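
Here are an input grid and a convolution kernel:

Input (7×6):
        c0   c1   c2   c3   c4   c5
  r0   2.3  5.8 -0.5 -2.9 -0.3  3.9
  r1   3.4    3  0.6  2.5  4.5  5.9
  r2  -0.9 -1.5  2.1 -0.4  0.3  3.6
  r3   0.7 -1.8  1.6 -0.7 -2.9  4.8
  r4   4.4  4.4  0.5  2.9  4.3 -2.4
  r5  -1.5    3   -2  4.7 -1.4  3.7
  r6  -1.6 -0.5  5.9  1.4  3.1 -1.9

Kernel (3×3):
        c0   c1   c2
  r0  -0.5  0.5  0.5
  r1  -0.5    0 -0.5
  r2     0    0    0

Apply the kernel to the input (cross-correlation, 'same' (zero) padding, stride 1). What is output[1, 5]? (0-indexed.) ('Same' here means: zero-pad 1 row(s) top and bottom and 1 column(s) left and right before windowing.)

The receptive field on the zero-padded input at this output position is [-0.3 3.9 0 / 4.5 5.9 0 / 0.3 3.6 0]. Elementwise product with the kernel and sum: -0.3·-0.5 + 3.9·0.5 + 0·0.5 + 4.5·-0.5 + 0·-0.5.

-0.15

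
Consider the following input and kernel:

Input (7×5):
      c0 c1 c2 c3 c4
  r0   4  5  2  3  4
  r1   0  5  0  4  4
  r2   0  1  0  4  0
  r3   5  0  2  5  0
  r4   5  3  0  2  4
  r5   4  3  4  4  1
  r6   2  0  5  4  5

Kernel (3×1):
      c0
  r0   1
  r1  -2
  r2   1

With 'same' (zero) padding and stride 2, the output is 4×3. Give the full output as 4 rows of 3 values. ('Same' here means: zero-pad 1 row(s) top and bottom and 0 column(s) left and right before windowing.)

-8 -4 -4
5 2 4
-1 6 -7
0 -6 -9

Output[0,0]: The receptive field on the zero-padded input at this output position is [0 / 4 / 0]. Elementwise product with the kernel and sum: 0·1 + 4·-2 + 0·1.
Output[0,1]: The receptive field on the zero-padded input at this output position is [0 / 2 / 0]. Elementwise product with the kernel and sum: 0·1 + 2·-2 + 0·1.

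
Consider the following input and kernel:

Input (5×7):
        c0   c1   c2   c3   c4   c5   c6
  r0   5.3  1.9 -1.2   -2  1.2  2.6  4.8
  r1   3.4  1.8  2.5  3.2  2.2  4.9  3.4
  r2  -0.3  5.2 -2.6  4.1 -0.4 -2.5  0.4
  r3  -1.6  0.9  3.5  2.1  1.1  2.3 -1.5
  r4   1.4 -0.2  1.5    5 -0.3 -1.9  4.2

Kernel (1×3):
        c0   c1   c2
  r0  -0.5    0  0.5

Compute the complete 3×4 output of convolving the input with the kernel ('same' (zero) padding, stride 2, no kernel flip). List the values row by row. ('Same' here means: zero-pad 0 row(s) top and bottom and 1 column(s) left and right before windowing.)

0.95 -1.95 2.3 -1.3
2.6 -0.55 -3.3 1.25
-0.1 2.6 -3.45 0.95

Output[0,0]: The receptive field on the zero-padded input at this output position is [0 5.3 1.9]. Elementwise product with the kernel and sum: 0·-0.5 + 1.9·0.5.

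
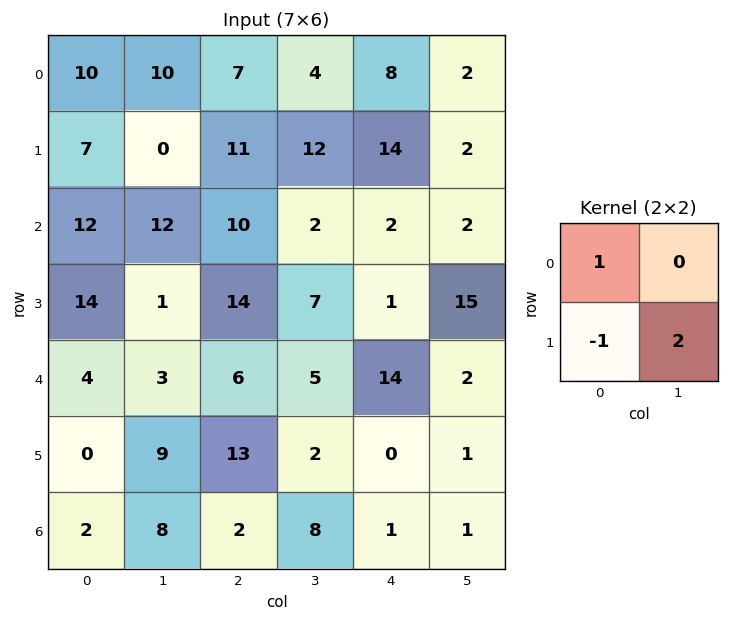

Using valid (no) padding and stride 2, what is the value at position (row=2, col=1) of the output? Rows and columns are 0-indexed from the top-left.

The receptive field on the input at this output position is [6 5 / 13 2]. Elementwise product with the kernel and sum: 6·1 + 13·-1 + 2·2.

-3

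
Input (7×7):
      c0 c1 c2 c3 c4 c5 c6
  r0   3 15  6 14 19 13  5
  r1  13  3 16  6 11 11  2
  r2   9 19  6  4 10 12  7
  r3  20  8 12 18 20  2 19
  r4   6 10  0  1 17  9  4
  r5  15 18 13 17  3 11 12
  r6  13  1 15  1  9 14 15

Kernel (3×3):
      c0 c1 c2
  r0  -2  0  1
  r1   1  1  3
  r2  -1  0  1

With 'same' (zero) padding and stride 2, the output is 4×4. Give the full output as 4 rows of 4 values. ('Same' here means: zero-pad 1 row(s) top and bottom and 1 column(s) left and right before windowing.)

Output[0,0]: The receptive field on the zero-padded input at this output position is [0 0 0 / 0 3 15 / 0 13 3]. Elementwise product with the kernel and sum: 0·-2 + 0·1 + 0·1 + 3·1 + 15·3 + 0·-1 + 3·1.
Output[0,1]: The receptive field on the zero-padded input at this output position is [0 0 0 / 15 6 14 / 3 16 6]. Elementwise product with the kernel and sum: 0·-2 + 0·1 + 15·1 + 6·1 + 14·3 + 3·-1 + 6·1.

51 66 77 7
77 47 33 -5
62 14 5 -2
34 0 29 7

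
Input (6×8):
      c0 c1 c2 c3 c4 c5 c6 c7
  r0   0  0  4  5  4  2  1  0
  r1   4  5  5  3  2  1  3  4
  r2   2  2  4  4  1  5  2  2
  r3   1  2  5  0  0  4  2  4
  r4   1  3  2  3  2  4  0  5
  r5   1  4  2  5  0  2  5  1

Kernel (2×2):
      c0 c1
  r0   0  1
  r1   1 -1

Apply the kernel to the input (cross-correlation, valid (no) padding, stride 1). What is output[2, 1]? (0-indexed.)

The receptive field on the input at this output position is [2 4 / 2 5]. Elementwise product with the kernel and sum: 4·1 + 2·1 + 5·-1.

1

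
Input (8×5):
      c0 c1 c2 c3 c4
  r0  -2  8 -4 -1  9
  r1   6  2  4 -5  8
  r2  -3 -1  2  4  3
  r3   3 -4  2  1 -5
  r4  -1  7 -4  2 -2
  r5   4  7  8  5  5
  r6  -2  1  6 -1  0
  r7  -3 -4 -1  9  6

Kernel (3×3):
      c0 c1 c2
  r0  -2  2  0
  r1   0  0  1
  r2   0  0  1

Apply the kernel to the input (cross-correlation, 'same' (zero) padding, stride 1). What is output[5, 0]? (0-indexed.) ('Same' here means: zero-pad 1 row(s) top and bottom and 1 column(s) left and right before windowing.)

The receptive field on the zero-padded input at this output position is [0 -1 7 / 0 4 7 / 0 -2 1]. Elementwise product with the kernel and sum: 0·-2 + -1·2 + 7·1 + 1·1.

6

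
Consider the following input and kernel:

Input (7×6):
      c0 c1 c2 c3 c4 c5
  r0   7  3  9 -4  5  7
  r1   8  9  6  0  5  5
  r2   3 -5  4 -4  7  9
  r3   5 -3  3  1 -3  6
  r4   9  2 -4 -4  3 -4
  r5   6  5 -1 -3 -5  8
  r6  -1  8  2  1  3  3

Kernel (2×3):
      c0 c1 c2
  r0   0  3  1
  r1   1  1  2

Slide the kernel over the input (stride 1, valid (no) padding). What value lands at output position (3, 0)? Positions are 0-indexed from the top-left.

The receptive field on the input at this output position is [5 -3 3 / 9 2 -4]. Elementwise product with the kernel and sum: -3·3 + 3·1 + 9·1 + 2·1 + -4·2.

-3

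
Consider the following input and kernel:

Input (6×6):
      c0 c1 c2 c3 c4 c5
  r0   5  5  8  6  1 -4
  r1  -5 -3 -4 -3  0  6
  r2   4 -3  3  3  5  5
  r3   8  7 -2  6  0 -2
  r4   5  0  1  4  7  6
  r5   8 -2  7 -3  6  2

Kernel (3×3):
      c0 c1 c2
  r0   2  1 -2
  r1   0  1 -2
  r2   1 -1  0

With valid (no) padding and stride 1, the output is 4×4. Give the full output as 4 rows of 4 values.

Output[0,0]: The receptive field on the input at this output position is [5 5 8 / -5 -3 -4 / 4 -3 3]. Elementwise product with the kernel and sum: 5·2 + 5·1 + 8·-2 + -3·1 + -4·-2 + 4·1 + -3·-1.
Output[0,1]: The receptive field on the input at this output position is [5 8 6 / -3 -4 -3 / -3 3 3]. Elementwise product with the kernel and sum: 5·2 + 8·1 + 6·-2 + -4·1 + -3·-2 + -3·1 + 3·-1.

11 2 17 7
-13 2 -26 -17
15 -24 2 2
35 -16 2 2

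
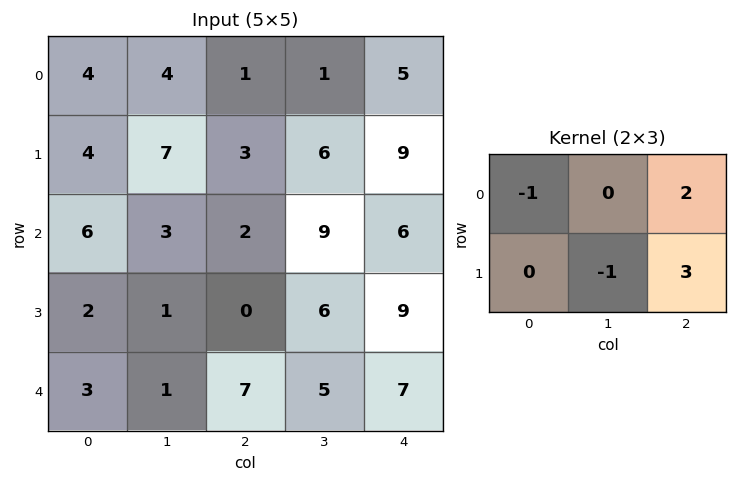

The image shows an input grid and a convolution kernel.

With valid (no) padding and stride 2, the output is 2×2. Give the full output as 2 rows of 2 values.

Output[0,0]: The receptive field on the input at this output position is [4 4 1 / 4 7 3]. Elementwise product with the kernel and sum: 4·-1 + 1·2 + 7·-1 + 3·3.

0 30
-3 31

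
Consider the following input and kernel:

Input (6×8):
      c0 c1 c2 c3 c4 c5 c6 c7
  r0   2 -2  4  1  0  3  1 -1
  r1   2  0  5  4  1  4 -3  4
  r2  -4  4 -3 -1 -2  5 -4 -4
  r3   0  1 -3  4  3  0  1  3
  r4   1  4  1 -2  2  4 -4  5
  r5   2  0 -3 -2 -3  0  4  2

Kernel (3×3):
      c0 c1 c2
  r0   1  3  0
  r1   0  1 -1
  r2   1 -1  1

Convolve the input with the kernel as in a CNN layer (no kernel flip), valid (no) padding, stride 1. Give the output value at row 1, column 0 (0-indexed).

The receptive field on the input at this output position is [2 0 5 / -4 4 -3 / 0 1 -3]. Elementwise product with the kernel and sum: 2·1 + 0·3 + 4·1 + -3·-1 + 0·1 + 1·-1 + -3·1.

5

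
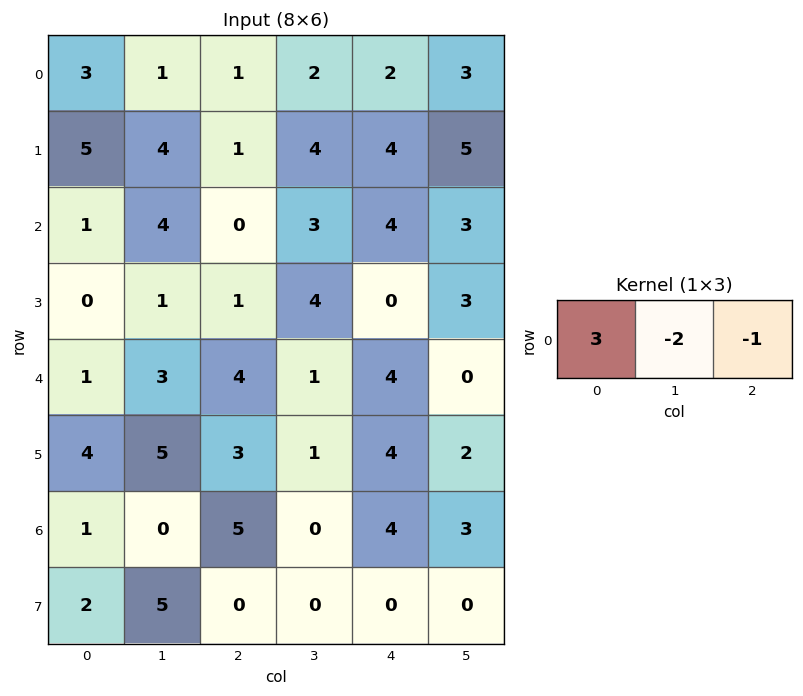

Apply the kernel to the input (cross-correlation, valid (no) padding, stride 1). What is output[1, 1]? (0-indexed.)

6

The receptive field on the input at this output position is [4 1 4]. Elementwise product with the kernel and sum: 4·3 + 1·-2 + 4·-1.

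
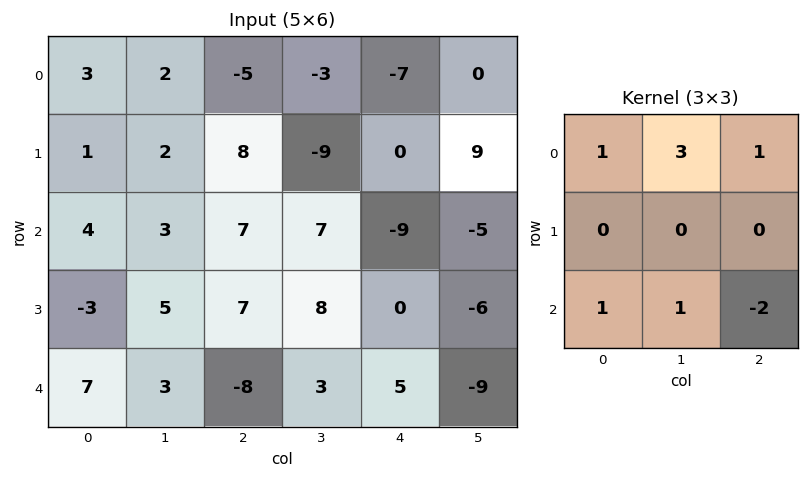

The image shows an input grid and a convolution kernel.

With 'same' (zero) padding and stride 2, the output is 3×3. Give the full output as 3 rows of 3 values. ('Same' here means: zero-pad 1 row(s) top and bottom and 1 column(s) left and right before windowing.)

Output[0,0]: The receptive field on the zero-padded input at this output position is [0 0 0 / 0 3 2 / 0 1 2]. Elementwise product with the kernel and sum: 0·1 + 0·3 + 0·1 + 0·1 + 1·1 + 2·-2.

-3 28 -27
-8 13 20
-4 34 2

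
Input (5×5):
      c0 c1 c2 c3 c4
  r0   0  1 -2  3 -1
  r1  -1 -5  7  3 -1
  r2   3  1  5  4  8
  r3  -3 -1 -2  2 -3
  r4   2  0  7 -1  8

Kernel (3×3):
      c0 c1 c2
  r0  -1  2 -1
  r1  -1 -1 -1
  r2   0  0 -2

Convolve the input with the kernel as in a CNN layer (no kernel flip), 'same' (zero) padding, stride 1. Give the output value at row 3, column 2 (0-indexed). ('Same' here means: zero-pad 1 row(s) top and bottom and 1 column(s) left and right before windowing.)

The receptive field on the zero-padded input at this output position is [1 5 4 / -1 -2 2 / 0 7 -1]. Elementwise product with the kernel and sum: 1·-1 + 5·2 + 4·-1 + -1·-1 + -2·-1 + 2·-1 + -1·-2.

8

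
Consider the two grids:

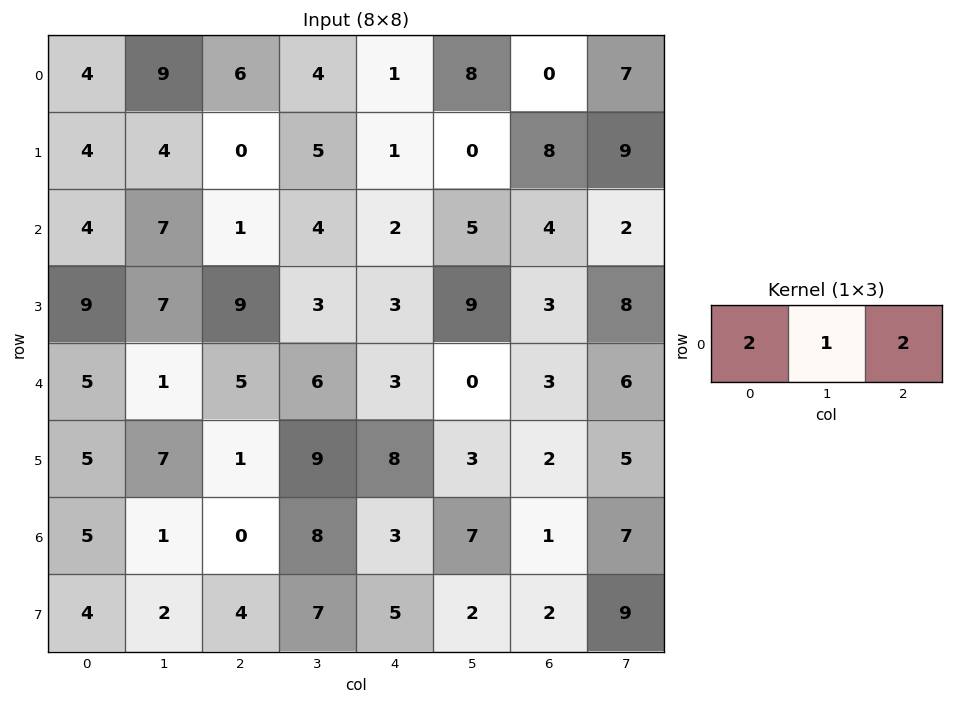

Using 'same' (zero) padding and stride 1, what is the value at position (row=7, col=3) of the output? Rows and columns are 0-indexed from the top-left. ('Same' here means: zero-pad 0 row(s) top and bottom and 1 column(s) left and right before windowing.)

25

The receptive field on the zero-padded input at this output position is [4 7 5]. Elementwise product with the kernel and sum: 4·2 + 7·1 + 5·2.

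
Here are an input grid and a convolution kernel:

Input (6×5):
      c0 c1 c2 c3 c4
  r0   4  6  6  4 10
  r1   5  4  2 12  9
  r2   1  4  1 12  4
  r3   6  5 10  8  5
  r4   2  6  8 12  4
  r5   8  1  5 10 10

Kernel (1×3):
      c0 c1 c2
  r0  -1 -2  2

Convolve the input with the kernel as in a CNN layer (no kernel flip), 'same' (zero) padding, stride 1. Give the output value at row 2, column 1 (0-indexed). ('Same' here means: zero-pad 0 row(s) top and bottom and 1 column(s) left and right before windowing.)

The receptive field on the zero-padded input at this output position is [1 4 1]. Elementwise product with the kernel and sum: 1·-1 + 4·-2 + 1·2.

-7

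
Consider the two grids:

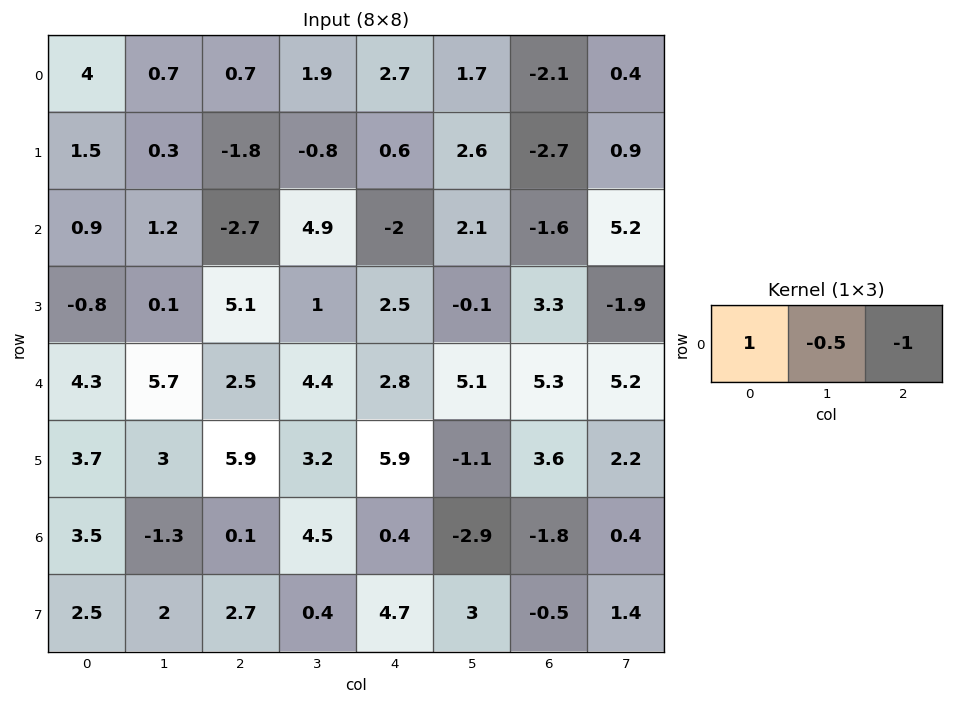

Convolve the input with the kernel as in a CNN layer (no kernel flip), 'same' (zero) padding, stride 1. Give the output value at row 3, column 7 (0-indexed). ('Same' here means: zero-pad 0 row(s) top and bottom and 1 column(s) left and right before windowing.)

The receptive field on the zero-padded input at this output position is [3.3 -1.9 0]. Elementwise product with the kernel and sum: 3.3·1 + -1.9·-0.5 + 0·-1.

4.25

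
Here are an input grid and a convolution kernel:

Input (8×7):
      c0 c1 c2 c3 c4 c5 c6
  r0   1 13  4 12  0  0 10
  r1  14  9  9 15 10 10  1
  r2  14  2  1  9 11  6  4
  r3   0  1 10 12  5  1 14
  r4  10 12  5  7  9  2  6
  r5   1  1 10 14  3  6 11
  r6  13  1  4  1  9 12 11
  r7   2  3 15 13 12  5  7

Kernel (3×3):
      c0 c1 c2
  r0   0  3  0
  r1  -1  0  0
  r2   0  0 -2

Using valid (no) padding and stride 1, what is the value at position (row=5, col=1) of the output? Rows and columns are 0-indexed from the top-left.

The receptive field on the input at this output position is [1 10 14 / 1 4 1 / 3 15 13]. Elementwise product with the kernel and sum: 10·3 + 1·-1 + 13·-2.

3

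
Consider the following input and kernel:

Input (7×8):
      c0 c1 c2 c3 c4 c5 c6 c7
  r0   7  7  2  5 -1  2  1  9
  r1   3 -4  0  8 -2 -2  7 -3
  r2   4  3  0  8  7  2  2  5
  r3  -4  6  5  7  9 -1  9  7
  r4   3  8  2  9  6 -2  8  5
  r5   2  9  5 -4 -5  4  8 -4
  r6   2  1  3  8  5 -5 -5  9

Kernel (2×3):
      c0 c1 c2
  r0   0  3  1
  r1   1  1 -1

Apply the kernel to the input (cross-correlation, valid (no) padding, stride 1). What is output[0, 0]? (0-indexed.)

The receptive field on the input at this output position is [7 7 2 / 3 -4 0]. Elementwise product with the kernel and sum: 7·3 + 2·1 + 3·1 + -4·1 + 0·-1.

22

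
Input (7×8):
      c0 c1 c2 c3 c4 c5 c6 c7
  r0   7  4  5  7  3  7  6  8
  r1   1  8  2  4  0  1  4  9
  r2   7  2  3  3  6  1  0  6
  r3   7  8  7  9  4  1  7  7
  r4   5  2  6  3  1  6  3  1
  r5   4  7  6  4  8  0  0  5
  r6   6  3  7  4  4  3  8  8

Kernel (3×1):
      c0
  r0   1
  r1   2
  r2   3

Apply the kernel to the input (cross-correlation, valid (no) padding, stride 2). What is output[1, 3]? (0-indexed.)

23

The receptive field on the input at this output position is [0 / 7 / 3]. Elementwise product with the kernel and sum: 0·1 + 7·2 + 3·3.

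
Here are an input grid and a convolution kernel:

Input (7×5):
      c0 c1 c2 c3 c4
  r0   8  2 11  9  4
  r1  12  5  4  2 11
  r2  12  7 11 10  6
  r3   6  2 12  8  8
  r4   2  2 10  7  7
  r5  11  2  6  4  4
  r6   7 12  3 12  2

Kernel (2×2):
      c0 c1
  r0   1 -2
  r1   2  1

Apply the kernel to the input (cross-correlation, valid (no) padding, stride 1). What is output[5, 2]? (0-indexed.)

The receptive field on the input at this output position is [6 4 / 3 12]. Elementwise product with the kernel and sum: 6·1 + 4·-2 + 3·2 + 12·1.

16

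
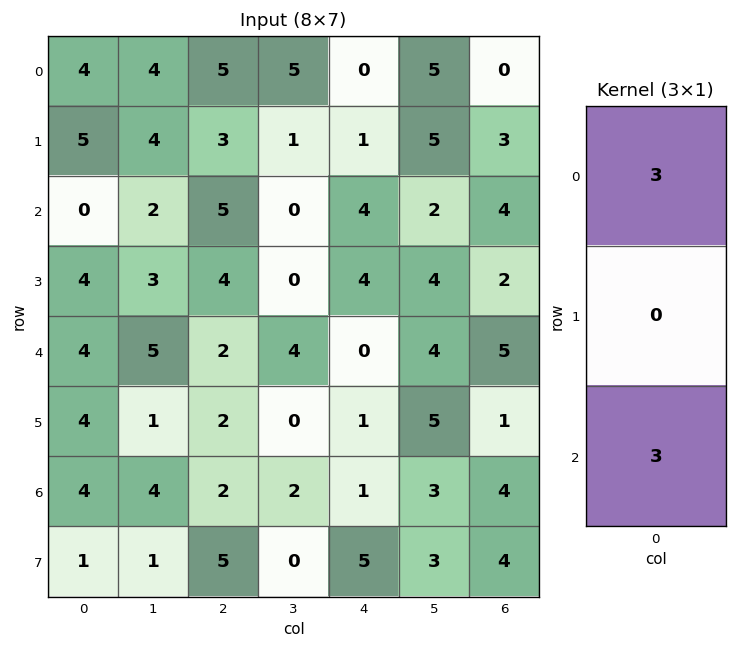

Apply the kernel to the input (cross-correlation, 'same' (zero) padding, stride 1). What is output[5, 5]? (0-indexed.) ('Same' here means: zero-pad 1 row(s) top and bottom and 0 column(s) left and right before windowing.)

The receptive field on the zero-padded input at this output position is [4 / 5 / 3]. Elementwise product with the kernel and sum: 4·3 + 3·3.

21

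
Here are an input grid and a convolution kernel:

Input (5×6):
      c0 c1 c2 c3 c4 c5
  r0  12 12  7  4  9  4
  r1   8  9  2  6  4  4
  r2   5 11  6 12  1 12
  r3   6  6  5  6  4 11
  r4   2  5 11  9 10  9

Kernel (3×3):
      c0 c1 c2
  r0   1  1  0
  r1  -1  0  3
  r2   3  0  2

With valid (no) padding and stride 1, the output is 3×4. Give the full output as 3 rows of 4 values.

49 85 41 79
58 66 28 74
53 62 78 85

Output[0,0]: The receptive field on the input at this output position is [12 12 7 / 8 9 2 / 5 11 6]. Elementwise product with the kernel and sum: 12·1 + 12·1 + 8·-1 + 2·3 + 5·3 + 6·2.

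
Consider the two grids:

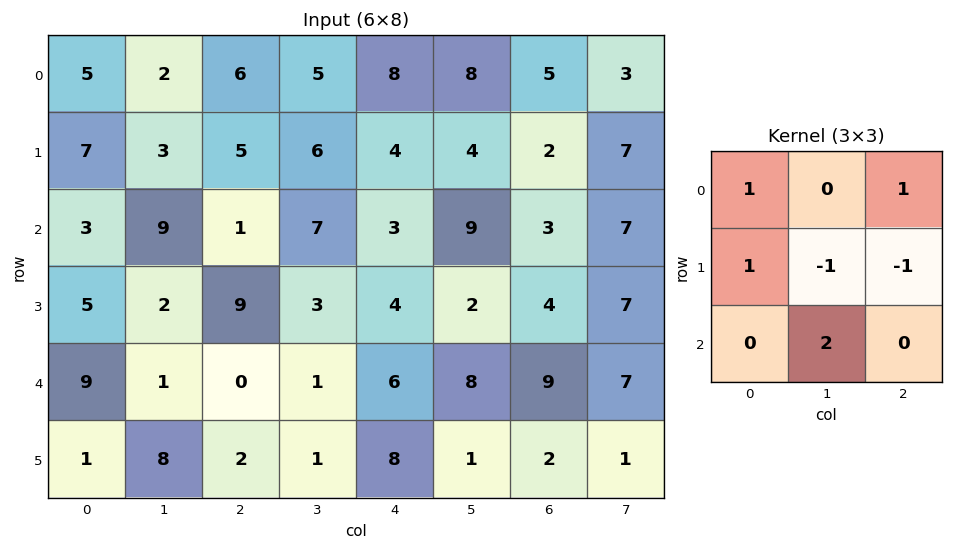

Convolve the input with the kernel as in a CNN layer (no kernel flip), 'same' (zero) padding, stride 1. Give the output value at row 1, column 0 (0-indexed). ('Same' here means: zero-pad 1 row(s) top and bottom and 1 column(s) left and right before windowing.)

-2

The receptive field on the zero-padded input at this output position is [0 5 2 / 0 7 3 / 0 3 9]. Elementwise product with the kernel and sum: 0·1 + 2·1 + 0·1 + 7·-1 + 3·-1 + 3·2.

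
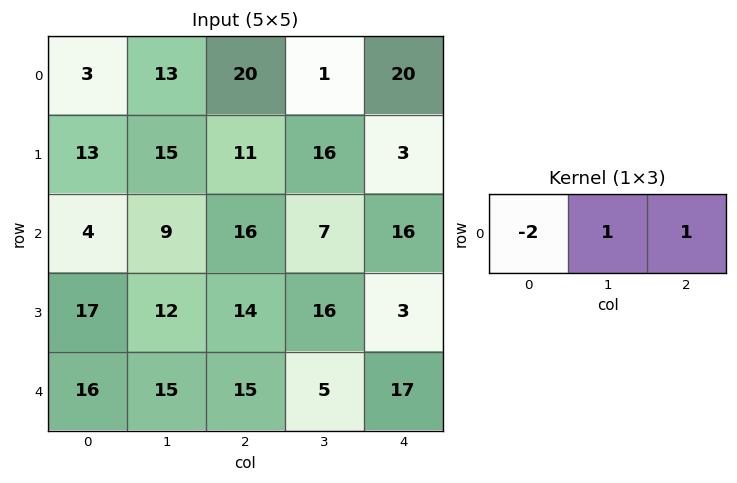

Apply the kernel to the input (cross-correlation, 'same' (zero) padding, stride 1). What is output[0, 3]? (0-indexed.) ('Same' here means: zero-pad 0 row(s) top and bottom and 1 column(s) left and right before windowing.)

-19

The receptive field on the zero-padded input at this output position is [20 1 20]. Elementwise product with the kernel and sum: 20·-2 + 1·1 + 20·1.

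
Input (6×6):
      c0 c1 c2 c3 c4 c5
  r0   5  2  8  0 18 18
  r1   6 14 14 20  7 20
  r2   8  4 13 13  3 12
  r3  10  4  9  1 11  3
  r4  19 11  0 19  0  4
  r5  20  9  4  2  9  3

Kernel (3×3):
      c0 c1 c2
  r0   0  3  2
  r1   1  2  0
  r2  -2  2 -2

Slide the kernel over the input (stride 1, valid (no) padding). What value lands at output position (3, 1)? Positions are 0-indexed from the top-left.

26

The receptive field on the input at this output position is [4 9 1 / 11 0 19 / 9 4 2]. Elementwise product with the kernel and sum: 9·3 + 1·2 + 11·1 + 0·2 + 9·-2 + 4·2 + 2·-2.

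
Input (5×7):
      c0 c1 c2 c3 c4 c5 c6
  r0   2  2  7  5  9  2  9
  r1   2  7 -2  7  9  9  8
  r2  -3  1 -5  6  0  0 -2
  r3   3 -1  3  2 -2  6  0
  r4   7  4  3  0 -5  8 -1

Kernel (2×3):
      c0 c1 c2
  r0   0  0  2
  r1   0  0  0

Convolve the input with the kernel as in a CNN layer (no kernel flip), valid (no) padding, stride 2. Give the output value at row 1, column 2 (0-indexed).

The receptive field on the input at this output position is [0 0 -2 / -2 6 0]. Elementwise product with the kernel and sum: -2·2.

-4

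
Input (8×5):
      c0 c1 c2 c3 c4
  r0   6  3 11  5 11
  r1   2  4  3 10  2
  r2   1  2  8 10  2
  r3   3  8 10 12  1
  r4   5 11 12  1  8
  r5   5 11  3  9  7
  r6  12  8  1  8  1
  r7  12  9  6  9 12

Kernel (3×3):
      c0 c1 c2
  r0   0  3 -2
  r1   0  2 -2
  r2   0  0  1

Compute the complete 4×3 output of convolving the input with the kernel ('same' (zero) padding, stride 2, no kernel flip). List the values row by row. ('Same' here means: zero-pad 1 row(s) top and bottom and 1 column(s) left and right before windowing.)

Output[0,0]: The receptive field on the zero-padded input at this output position is [0 0 0 / 0 6 3 / 0 2 4]. Elementwise product with the kernel and sum: 0·3 + 0·-2 + 6·2 + 3·-2 + 4·1.
Output[0,1]: The receptive field on the zero-padded input at this output position is [0 0 0 / 3 11 5 / 4 3 10]. Elementwise product with the kernel and sum: 0·3 + 0·-2 + 11·2 + 5·-2 + 10·1.

10 22 22
4 -3 10
-8 37 19
10 -14 23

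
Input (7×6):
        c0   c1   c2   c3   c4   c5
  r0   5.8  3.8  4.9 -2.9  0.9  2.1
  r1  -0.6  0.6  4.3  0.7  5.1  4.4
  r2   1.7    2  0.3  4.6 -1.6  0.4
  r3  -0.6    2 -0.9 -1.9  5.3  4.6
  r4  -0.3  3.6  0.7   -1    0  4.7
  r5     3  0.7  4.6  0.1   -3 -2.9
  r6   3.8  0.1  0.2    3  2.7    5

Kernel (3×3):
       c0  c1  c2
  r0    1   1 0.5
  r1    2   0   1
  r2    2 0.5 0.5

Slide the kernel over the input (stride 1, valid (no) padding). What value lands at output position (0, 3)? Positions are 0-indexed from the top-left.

13.45

The receptive field on the input at this output position is [-2.9 0.9 2.1 / 0.7 5.1 4.4 / 4.6 -1.6 0.4]. Elementwise product with the kernel and sum: -2.9·1 + 0.9·1 + 2.1·0.5 + 0.7·2 + 4.4·1 + 4.6·2 + -1.6·0.5 + 0.4·0.5.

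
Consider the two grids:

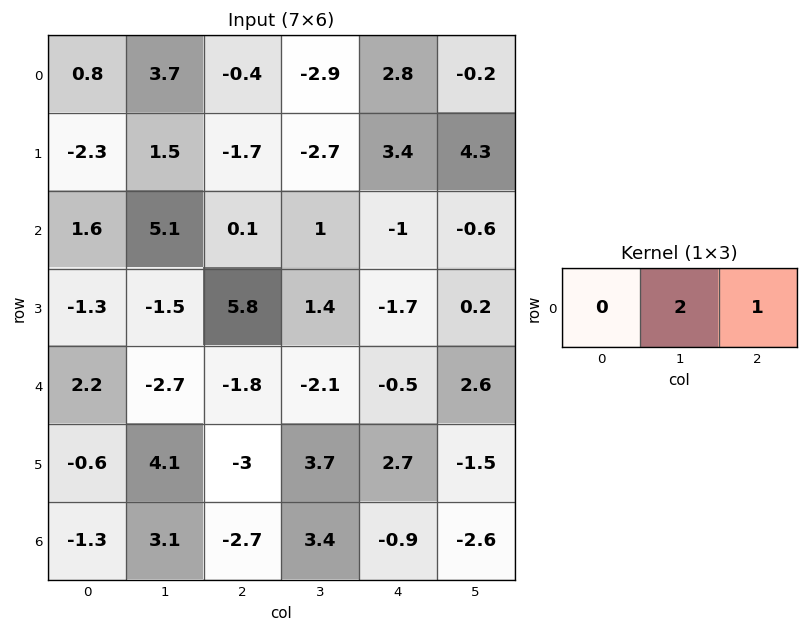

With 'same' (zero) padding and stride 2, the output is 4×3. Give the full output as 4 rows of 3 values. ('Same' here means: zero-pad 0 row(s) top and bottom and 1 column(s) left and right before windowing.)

5.3 -3.7 5.4
8.3 1.2 -2.6
1.7 -5.7 1.6
0.5 -2 -4.4

Output[0,0]: The receptive field on the zero-padded input at this output position is [0 0.8 3.7]. Elementwise product with the kernel and sum: 0.8·2 + 3.7·1.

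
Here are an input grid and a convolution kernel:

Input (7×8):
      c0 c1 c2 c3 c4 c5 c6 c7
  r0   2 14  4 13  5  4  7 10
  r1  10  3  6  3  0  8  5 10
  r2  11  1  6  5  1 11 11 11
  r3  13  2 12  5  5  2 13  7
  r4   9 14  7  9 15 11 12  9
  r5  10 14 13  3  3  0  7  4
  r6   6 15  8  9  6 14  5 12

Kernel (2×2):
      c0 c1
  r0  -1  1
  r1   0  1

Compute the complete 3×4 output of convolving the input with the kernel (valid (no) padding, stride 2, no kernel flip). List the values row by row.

15 12 7 13
-8 4 12 7
19 5 -4 1

Output[0,0]: The receptive field on the input at this output position is [2 14 / 10 3]. Elementwise product with the kernel and sum: 2·-1 + 14·1 + 3·1.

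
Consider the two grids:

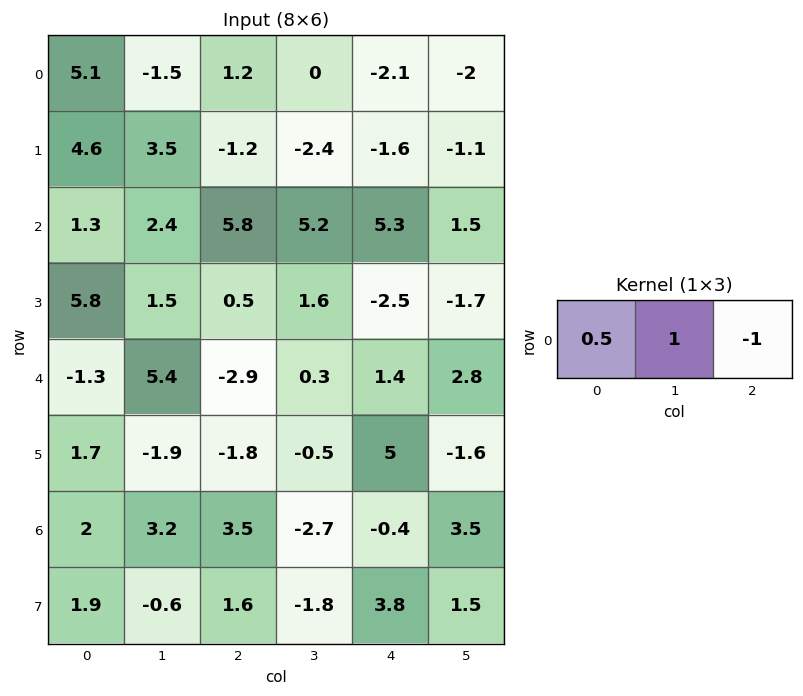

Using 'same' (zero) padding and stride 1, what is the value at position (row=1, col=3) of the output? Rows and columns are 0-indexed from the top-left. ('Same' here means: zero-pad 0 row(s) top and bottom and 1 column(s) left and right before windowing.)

-1.4

The receptive field on the zero-padded input at this output position is [-1.2 -2.4 -1.6]. Elementwise product with the kernel and sum: -1.2·0.5 + -2.4·1 + -1.6·-1.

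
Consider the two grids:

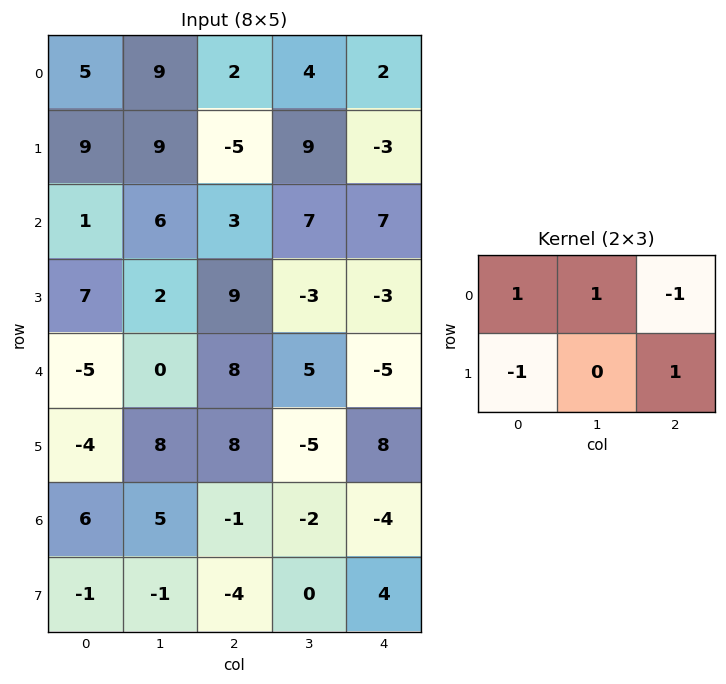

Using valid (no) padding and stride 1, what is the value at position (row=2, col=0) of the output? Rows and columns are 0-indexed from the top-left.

The receptive field on the input at this output position is [1 6 3 / 7 2 9]. Elementwise product with the kernel and sum: 1·1 + 6·1 + 3·-1 + 7·-1 + 9·1.

6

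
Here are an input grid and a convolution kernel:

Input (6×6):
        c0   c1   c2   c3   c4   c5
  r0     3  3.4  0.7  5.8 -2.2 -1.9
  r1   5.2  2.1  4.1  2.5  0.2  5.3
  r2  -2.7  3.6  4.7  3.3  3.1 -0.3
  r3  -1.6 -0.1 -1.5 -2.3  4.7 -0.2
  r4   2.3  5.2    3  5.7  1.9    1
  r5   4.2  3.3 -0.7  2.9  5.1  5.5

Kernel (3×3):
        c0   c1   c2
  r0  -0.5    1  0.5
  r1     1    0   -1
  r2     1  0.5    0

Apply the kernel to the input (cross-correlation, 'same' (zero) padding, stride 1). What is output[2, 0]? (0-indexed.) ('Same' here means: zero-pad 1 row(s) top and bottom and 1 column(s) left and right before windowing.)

1.85

The receptive field on the zero-padded input at this output position is [0 5.2 2.1 / 0 -2.7 3.6 / 0 -1.6 -0.1]. Elementwise product with the kernel and sum: 0·-0.5 + 5.2·1 + 2.1·0.5 + 0·1 + 3.6·-1 + 0·1 + -1.6·0.5.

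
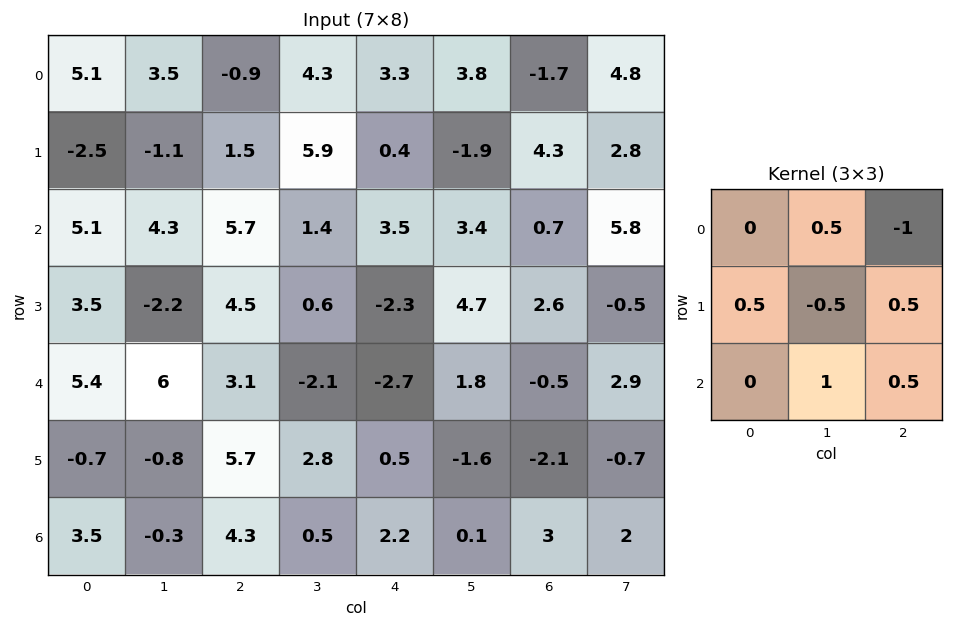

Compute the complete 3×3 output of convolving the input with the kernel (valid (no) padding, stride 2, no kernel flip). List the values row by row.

Output[0,0]: The receptive field on the input at this output position is [5.1 3.5 -0.9 / -2.5 -1.1 1.5 / 5.1 4.3 5.7]. Elementwise product with the kernel and sum: 3.5·0.5 + -0.9·-1 + -2.5·0.5 + -1.1·-0.5 + 1.5·0.5 + 4.3·1 + 5.7·0.5.

9.85 0 10.65
9.1 -5.45 0.35
4.65 4.95 3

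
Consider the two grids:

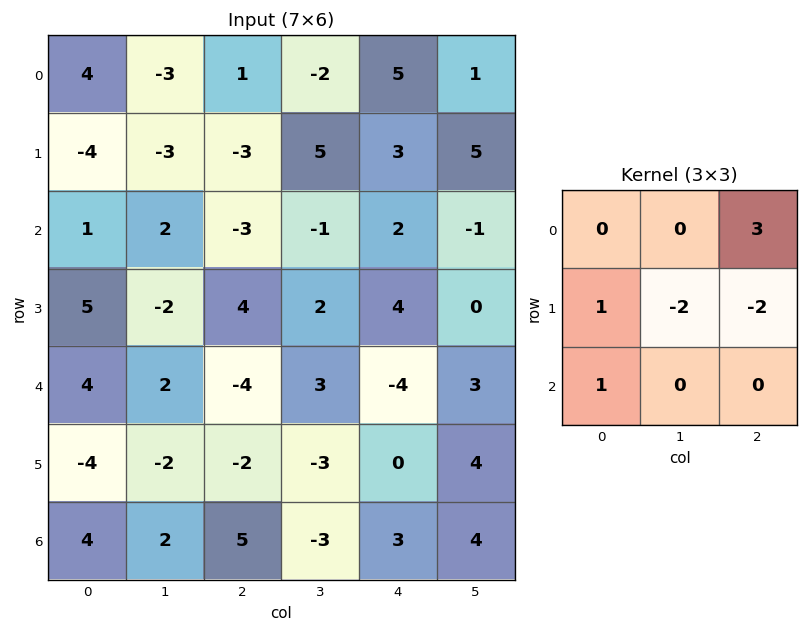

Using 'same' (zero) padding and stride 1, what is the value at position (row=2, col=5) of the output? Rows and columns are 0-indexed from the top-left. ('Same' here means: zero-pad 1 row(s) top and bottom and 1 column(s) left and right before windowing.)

The receptive field on the zero-padded input at this output position is [3 5 0 / 2 -1 0 / 4 0 0]. Elementwise product with the kernel and sum: 0·3 + 2·1 + -1·-2 + 0·-2 + 4·1.

8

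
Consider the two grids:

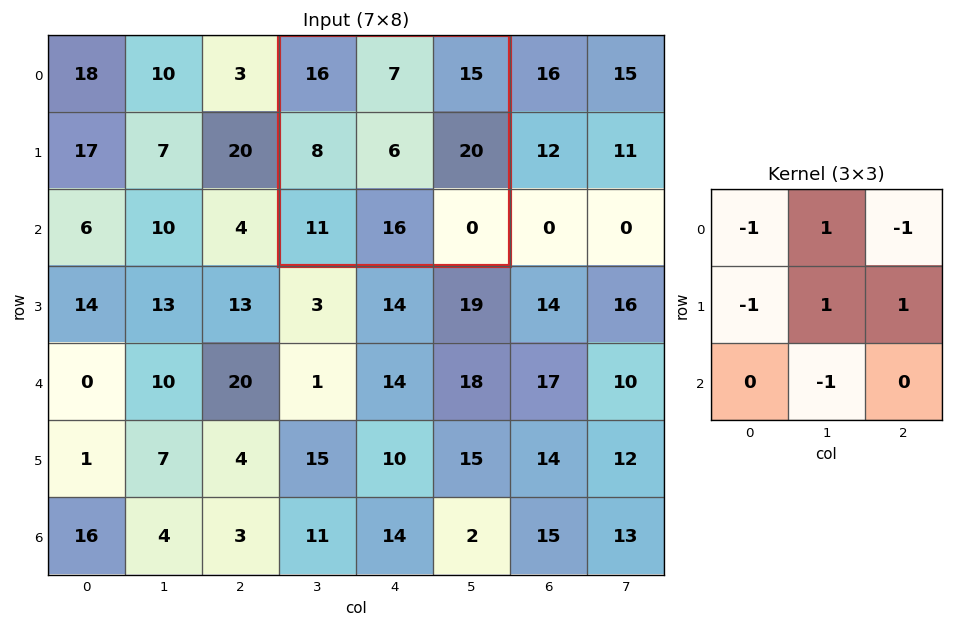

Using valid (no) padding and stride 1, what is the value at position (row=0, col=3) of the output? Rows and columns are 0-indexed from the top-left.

-22

The receptive field on the input at this output position is [16 7 15 / 8 6 20 / 11 16 0]. Elementwise product with the kernel and sum: 16·-1 + 7·1 + 15·-1 + 8·-1 + 6·1 + 20·1 + 16·-1.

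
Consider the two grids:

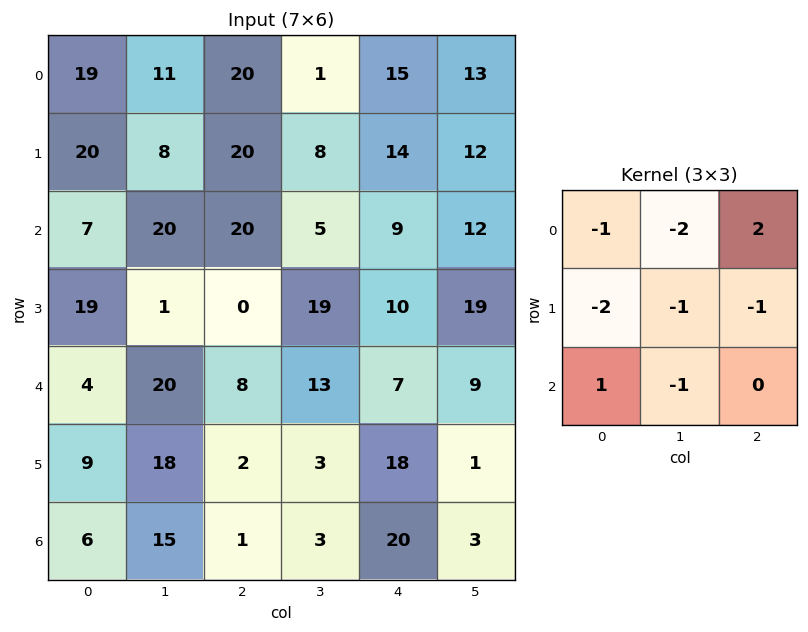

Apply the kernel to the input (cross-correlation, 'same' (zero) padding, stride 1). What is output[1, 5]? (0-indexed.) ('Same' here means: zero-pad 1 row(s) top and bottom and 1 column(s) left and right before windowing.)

-84

The receptive field on the zero-padded input at this output position is [15 13 0 / 14 12 0 / 9 12 0]. Elementwise product with the kernel and sum: 15·-1 + 13·-2 + 0·2 + 14·-2 + 12·-1 + 0·-1 + 9·1 + 12·-1.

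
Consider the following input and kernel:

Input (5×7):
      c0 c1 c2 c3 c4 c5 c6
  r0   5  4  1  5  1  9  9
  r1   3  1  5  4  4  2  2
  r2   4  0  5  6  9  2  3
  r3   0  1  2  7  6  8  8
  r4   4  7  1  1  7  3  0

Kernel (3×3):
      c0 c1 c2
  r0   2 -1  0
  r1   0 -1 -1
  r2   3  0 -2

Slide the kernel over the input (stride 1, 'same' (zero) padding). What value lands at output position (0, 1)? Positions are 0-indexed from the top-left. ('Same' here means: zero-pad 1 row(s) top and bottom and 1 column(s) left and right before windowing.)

The receptive field on the zero-padded input at this output position is [0 0 0 / 5 4 1 / 3 1 5]. Elementwise product with the kernel and sum: 0·2 + 0·-1 + 4·-1 + 1·-1 + 3·3 + 5·-2.

-6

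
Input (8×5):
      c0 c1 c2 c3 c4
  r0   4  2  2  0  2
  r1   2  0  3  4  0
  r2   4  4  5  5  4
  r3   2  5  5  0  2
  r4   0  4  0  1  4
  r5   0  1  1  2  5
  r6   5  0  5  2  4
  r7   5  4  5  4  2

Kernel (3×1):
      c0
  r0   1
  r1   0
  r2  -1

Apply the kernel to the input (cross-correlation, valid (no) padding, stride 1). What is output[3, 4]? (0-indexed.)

The receptive field on the input at this output position is [2 / 4 / 5]. Elementwise product with the kernel and sum: 2·1 + 5·-1.

-3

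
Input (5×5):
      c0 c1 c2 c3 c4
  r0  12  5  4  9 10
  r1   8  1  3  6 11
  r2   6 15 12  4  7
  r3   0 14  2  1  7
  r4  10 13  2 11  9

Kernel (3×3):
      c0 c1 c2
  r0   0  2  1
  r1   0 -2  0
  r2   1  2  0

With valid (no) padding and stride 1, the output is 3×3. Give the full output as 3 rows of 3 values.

48 50 36
3 6 19
50 41 37

Output[0,0]: The receptive field on the input at this output position is [12 5 4 / 8 1 3 / 6 15 12]. Elementwise product with the kernel and sum: 5·2 + 4·1 + 1·-2 + 6·1 + 15·2.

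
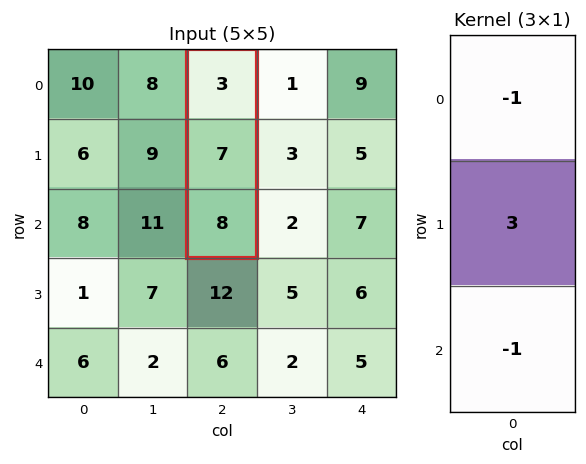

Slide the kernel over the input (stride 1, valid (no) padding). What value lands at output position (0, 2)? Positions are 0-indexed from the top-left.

The receptive field on the input at this output position is [3 / 7 / 8]. Elementwise product with the kernel and sum: 3·-1 + 7·3 + 8·-1.

10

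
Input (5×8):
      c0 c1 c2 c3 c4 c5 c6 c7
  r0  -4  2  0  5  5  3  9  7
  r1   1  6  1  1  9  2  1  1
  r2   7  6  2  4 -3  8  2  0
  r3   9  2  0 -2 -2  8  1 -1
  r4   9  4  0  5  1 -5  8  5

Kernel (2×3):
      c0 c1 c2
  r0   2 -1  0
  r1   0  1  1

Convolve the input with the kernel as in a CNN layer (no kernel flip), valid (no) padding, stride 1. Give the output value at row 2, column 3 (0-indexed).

17

The receptive field on the input at this output position is [4 -3 8 / -2 -2 8]. Elementwise product with the kernel and sum: 4·2 + -3·-1 + -2·1 + 8·1.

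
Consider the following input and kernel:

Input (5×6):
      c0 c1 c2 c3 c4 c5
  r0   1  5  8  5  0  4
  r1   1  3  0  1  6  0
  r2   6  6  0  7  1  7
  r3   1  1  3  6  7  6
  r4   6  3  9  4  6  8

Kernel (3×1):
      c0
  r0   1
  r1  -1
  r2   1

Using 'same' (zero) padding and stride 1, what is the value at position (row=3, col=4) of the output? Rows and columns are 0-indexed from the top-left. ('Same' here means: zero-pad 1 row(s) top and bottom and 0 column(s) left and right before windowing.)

0

The receptive field on the zero-padded input at this output position is [1 / 7 / 6]. Elementwise product with the kernel and sum: 1·1 + 7·-1 + 6·1.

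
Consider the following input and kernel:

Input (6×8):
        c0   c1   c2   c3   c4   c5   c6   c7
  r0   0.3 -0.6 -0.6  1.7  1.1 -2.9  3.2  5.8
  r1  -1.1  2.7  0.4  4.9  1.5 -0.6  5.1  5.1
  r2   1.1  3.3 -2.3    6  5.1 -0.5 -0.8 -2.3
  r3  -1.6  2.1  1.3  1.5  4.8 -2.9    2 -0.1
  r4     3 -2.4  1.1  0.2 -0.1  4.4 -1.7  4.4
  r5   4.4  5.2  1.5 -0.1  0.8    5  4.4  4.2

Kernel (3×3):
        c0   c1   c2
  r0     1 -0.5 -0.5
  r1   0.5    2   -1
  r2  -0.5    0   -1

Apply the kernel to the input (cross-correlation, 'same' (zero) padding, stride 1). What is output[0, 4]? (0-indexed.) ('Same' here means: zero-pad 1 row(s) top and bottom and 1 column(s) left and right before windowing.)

The receptive field on the zero-padded input at this output position is [0 0 0 / 1.7 1.1 -2.9 / 4.9 1.5 -0.6]. Elementwise product with the kernel and sum: 0·1 + 0·-0.5 + 0·-0.5 + 1.7·0.5 + 1.1·2 + -2.9·-1 + 4.9·-0.5 + -0.6·-1.

4.1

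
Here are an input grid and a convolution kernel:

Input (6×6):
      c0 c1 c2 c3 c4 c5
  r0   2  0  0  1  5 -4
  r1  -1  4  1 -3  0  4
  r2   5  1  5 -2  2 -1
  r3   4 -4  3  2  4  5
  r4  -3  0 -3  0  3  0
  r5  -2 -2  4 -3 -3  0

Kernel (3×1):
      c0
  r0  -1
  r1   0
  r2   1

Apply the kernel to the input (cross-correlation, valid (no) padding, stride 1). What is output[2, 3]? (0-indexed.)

2

The receptive field on the input at this output position is [-2 / 2 / 0]. Elementwise product with the kernel and sum: -2·-1 + 0·1.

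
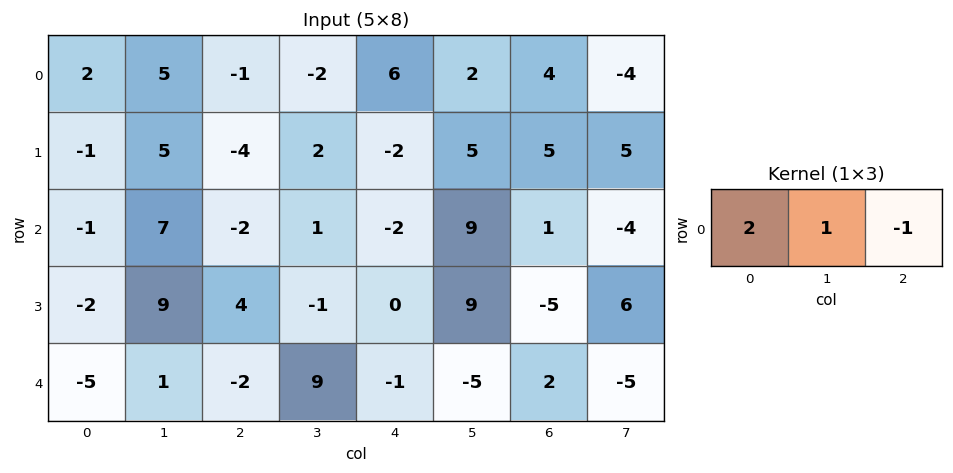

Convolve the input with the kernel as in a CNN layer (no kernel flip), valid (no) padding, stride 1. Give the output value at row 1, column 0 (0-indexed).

The receptive field on the input at this output position is [-1 5 -4]. Elementwise product with the kernel and sum: -1·2 + 5·1 + -4·-1.

7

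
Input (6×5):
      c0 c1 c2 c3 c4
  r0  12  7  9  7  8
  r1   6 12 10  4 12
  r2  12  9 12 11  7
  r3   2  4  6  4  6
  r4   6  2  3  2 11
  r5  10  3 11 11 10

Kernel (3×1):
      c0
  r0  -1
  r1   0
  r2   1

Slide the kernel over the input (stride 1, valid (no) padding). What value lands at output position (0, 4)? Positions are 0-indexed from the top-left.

-1

The receptive field on the input at this output position is [8 / 12 / 7]. Elementwise product with the kernel and sum: 8·-1 + 7·1.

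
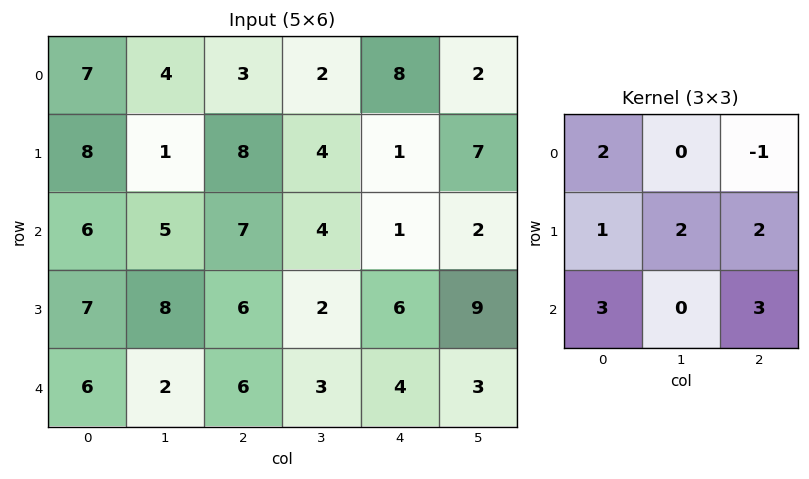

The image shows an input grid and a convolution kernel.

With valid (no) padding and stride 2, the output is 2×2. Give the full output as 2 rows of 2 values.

Output[0,0]: The receptive field on the input at this output position is [7 4 3 / 8 1 8 / 6 5 7]. Elementwise product with the kernel and sum: 7·2 + 3·-1 + 8·1 + 1·2 + 8·2 + 6·3 + 7·3.
Output[0,1]: The receptive field on the input at this output position is [3 2 8 / 8 4 1 / 7 4 1]. Elementwise product with the kernel and sum: 3·2 + 8·-1 + 8·1 + 4·2 + 1·2 + 7·3 + 1·3.

76 40
76 65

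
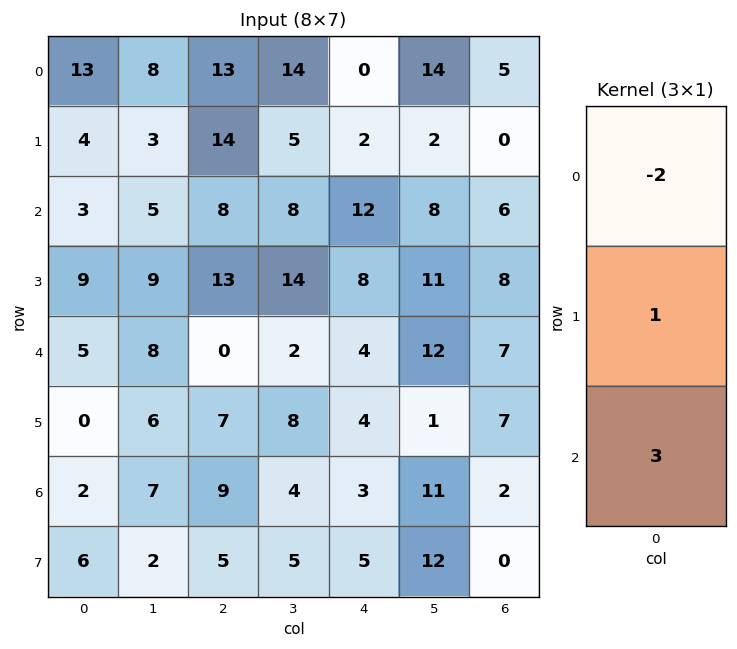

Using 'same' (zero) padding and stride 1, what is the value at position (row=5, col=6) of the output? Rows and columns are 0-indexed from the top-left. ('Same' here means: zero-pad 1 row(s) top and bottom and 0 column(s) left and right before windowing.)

The receptive field on the zero-padded input at this output position is [7 / 7 / 2]. Elementwise product with the kernel and sum: 7·-2 + 7·1 + 2·3.

-1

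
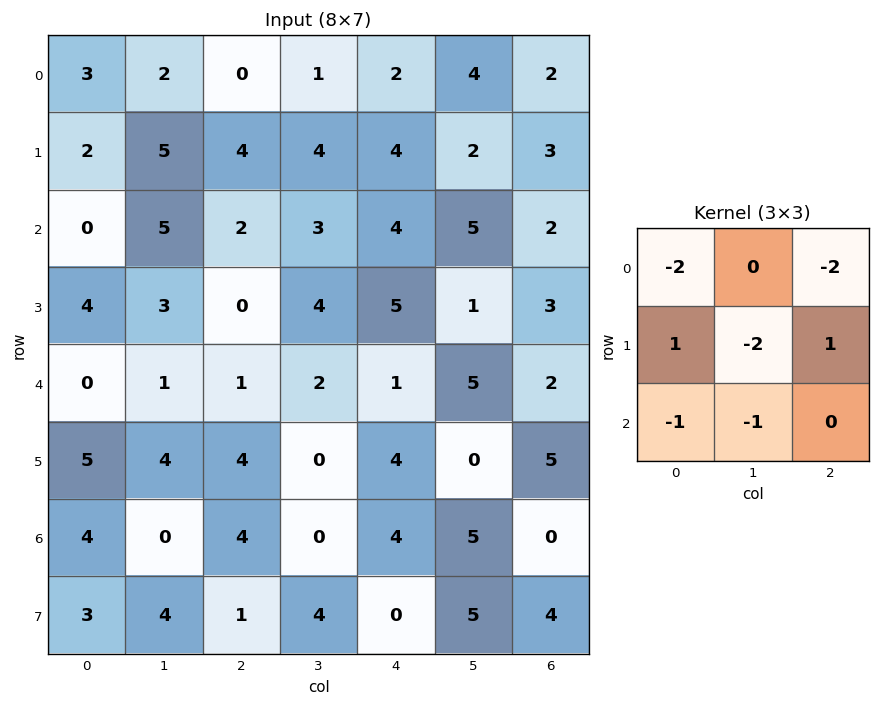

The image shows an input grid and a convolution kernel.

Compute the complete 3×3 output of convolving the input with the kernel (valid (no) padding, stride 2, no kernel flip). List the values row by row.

-15 -9 -14
-7 -18 -12
-5 0 -6

Output[0,0]: The receptive field on the input at this output position is [3 2 0 / 2 5 4 / 0 5 2]. Elementwise product with the kernel and sum: 3·-2 + 0·-2 + 2·1 + 5·-2 + 4·1 + 0·-1 + 5·-1.
Output[0,1]: The receptive field on the input at this output position is [0 1 2 / 4 4 4 / 2 3 4]. Elementwise product with the kernel and sum: 0·-2 + 2·-2 + 4·1 + 4·-2 + 4·1 + 2·-1 + 3·-1.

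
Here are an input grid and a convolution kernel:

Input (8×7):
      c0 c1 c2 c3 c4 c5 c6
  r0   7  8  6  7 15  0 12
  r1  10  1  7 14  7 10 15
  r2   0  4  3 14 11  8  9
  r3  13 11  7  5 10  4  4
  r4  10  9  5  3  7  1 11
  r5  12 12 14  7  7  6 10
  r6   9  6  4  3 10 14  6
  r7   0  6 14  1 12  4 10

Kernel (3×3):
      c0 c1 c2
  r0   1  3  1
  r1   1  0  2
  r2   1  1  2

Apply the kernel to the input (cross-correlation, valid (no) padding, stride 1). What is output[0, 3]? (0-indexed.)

The receptive field on the input at this output position is [7 15 0 / 14 7 10 / 14 11 8]. Elementwise product with the kernel and sum: 7·1 + 15·3 + 0·1 + 14·1 + 10·2 + 14·1 + 11·1 + 8·2.

127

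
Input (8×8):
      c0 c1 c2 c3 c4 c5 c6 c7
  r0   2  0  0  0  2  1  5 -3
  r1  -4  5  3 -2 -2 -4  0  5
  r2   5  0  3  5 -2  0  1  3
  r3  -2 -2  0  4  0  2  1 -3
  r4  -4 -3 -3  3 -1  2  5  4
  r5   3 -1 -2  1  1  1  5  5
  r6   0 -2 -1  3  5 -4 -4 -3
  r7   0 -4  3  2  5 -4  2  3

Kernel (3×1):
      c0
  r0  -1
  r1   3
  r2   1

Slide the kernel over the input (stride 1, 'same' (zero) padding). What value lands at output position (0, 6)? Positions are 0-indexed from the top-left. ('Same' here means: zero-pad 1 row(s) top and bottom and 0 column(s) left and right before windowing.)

15

The receptive field on the zero-padded input at this output position is [0 / 5 / 0]. Elementwise product with the kernel and sum: 0·-1 + 5·3 + 0·1.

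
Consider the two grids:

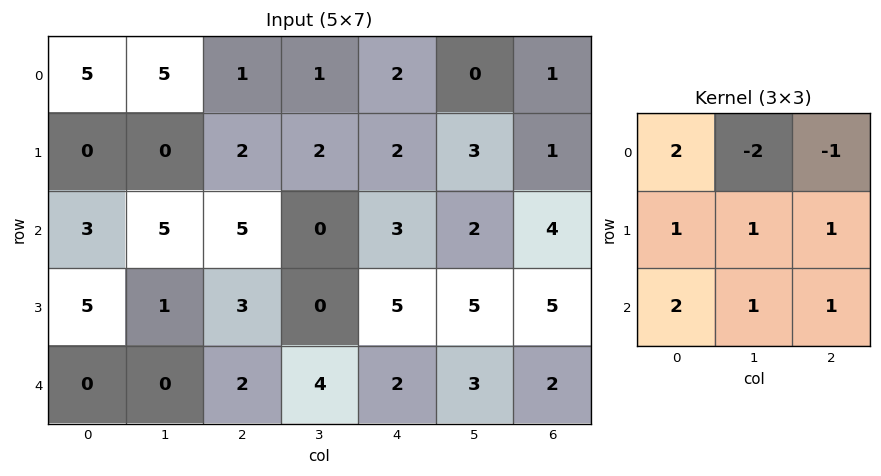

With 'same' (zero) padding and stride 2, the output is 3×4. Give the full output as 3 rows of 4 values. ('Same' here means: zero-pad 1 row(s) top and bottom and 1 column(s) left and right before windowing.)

10 11 12 8
14 9 12 25
-11 2 -6 5

Output[0,0]: The receptive field on the zero-padded input at this output position is [0 0 0 / 0 5 5 / 0 0 0]. Elementwise product with the kernel and sum: 0·2 + 0·-2 + 0·-1 + 0·1 + 5·1 + 5·1 + 0·2 + 0·1 + 0·1.
Output[0,1]: The receptive field on the zero-padded input at this output position is [0 0 0 / 5 1 1 / 0 2 2]. Elementwise product with the kernel and sum: 0·2 + 0·-2 + 0·-1 + 5·1 + 1·1 + 1·1 + 0·2 + 2·1 + 2·1.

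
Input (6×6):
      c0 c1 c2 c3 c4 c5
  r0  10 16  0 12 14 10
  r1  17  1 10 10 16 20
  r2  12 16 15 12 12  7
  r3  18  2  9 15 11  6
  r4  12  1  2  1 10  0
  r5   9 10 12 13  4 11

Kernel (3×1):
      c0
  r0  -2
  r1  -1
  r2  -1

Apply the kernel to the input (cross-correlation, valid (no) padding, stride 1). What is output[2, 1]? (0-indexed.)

The receptive field on the input at this output position is [16 / 2 / 1]. Elementwise product with the kernel and sum: 16·-2 + 2·-1 + 1·-1.

-35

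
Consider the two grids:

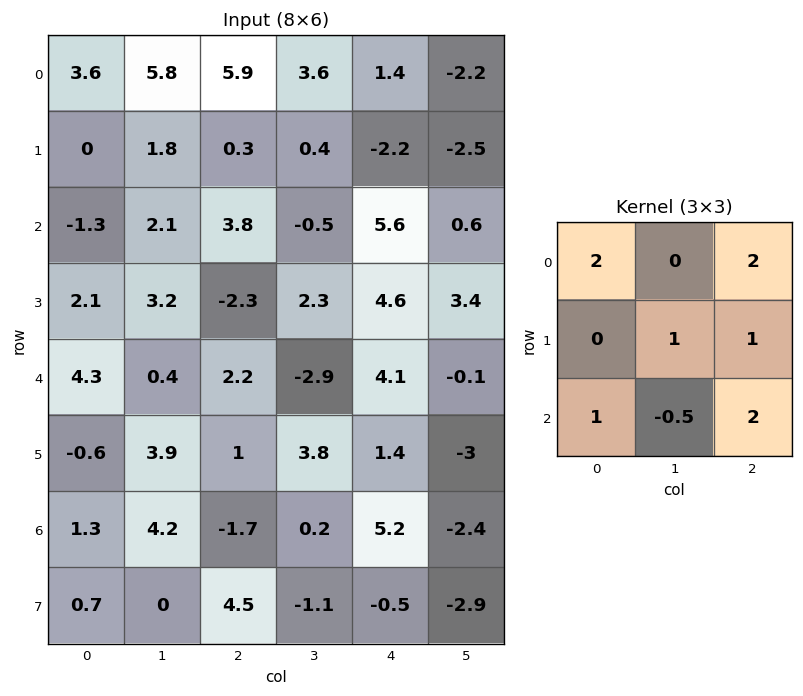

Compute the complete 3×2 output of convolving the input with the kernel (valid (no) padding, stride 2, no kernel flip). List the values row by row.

26.35 28.05
14.4 37.55
13.7 26.4

Output[0,0]: The receptive field on the input at this output position is [3.6 5.8 5.9 / 0 1.8 0.3 / -1.3 2.1 3.8]. Elementwise product with the kernel and sum: 3.6·2 + 5.9·2 + 1.8·1 + 0.3·1 + -1.3·1 + 2.1·-0.5 + 3.8·2.
Output[0,1]: The receptive field on the input at this output position is [5.9 3.6 1.4 / 0.3 0.4 -2.2 / 3.8 -0.5 5.6]. Elementwise product with the kernel and sum: 5.9·2 + 1.4·2 + 0.4·1 + -2.2·1 + 3.8·1 + -0.5·-0.5 + 5.6·2.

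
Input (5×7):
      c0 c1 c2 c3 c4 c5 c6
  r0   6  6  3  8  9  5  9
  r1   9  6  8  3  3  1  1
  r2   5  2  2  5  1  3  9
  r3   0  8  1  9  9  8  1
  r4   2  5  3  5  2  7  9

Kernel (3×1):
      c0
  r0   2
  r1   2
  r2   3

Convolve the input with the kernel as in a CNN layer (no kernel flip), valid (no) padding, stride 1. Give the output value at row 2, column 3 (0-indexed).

The receptive field on the input at this output position is [5 / 9 / 5]. Elementwise product with the kernel and sum: 5·2 + 9·2 + 5·3.

43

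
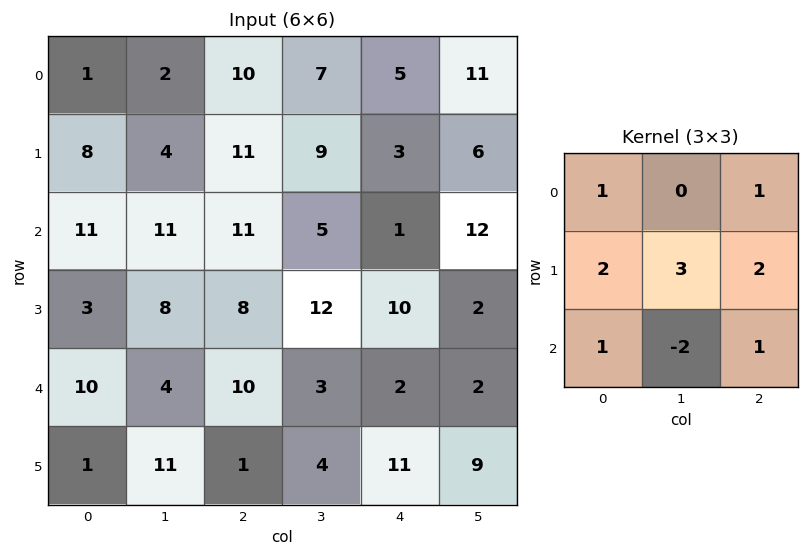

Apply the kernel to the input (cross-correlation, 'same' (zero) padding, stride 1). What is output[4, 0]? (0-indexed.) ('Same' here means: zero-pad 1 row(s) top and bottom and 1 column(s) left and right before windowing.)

55

The receptive field on the zero-padded input at this output position is [0 3 8 / 0 10 4 / 0 1 11]. Elementwise product with the kernel and sum: 0·1 + 8·1 + 0·2 + 10·3 + 4·2 + 0·1 + 1·-2 + 11·1.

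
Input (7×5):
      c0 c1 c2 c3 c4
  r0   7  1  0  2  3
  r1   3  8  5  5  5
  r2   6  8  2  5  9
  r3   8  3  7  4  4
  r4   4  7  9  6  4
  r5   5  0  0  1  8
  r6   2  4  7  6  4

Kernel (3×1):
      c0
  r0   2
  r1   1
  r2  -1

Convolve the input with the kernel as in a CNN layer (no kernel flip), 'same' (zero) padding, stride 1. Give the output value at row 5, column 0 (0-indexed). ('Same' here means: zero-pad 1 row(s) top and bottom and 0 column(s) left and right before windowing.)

The receptive field on the zero-padded input at this output position is [4 / 5 / 2]. Elementwise product with the kernel and sum: 4·2 + 5·1 + 2·-1.

11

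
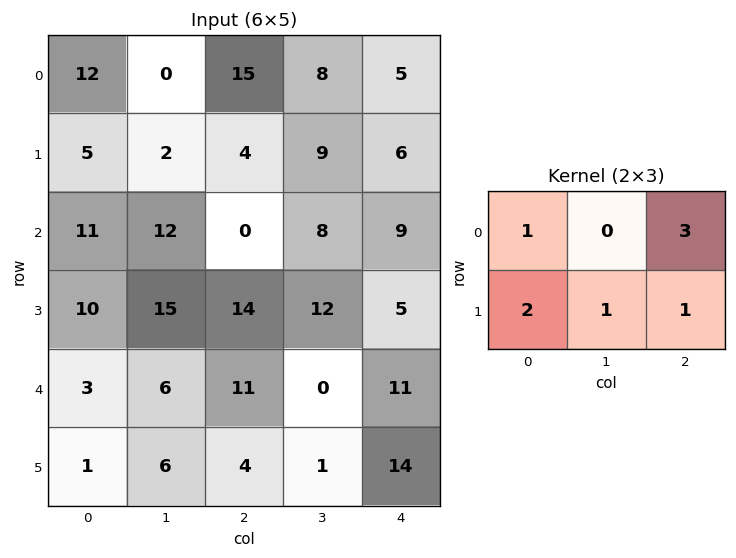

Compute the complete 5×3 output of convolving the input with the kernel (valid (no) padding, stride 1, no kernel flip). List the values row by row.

73 41 53
51 61 39
60 92 72
75 74 62
48 23 67

Output[0,0]: The receptive field on the input at this output position is [12 0 15 / 5 2 4]. Elementwise product with the kernel and sum: 12·1 + 15·3 + 5·2 + 2·1 + 4·1.
Output[0,1]: The receptive field on the input at this output position is [0 15 8 / 2 4 9]. Elementwise product with the kernel and sum: 0·1 + 8·3 + 2·2 + 4·1 + 9·1.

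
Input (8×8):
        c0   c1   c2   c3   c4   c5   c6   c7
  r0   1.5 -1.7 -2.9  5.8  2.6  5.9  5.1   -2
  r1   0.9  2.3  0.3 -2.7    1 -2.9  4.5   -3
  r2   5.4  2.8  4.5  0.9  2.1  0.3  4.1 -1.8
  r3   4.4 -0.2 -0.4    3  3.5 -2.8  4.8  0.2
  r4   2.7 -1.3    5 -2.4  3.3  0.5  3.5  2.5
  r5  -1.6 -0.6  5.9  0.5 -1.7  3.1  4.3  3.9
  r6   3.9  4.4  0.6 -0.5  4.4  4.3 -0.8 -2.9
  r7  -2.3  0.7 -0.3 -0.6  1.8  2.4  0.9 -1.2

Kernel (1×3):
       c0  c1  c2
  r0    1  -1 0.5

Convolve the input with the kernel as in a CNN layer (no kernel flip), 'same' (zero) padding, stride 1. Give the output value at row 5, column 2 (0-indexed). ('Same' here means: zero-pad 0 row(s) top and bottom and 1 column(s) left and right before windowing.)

-6.25

The receptive field on the zero-padded input at this output position is [-0.6 5.9 0.5]. Elementwise product with the kernel and sum: -0.6·1 + 5.9·-1 + 0.5·0.5.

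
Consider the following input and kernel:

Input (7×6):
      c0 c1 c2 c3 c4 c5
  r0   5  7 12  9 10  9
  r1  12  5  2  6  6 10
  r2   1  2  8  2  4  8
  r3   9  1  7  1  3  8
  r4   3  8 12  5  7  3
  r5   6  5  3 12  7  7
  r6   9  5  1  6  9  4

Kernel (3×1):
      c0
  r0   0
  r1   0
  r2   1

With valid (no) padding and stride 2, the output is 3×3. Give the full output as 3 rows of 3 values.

1 8 4
3 12 7
9 1 9

Output[0,0]: The receptive field on the input at this output position is [5 / 12 / 1]. Elementwise product with the kernel and sum: 1·1.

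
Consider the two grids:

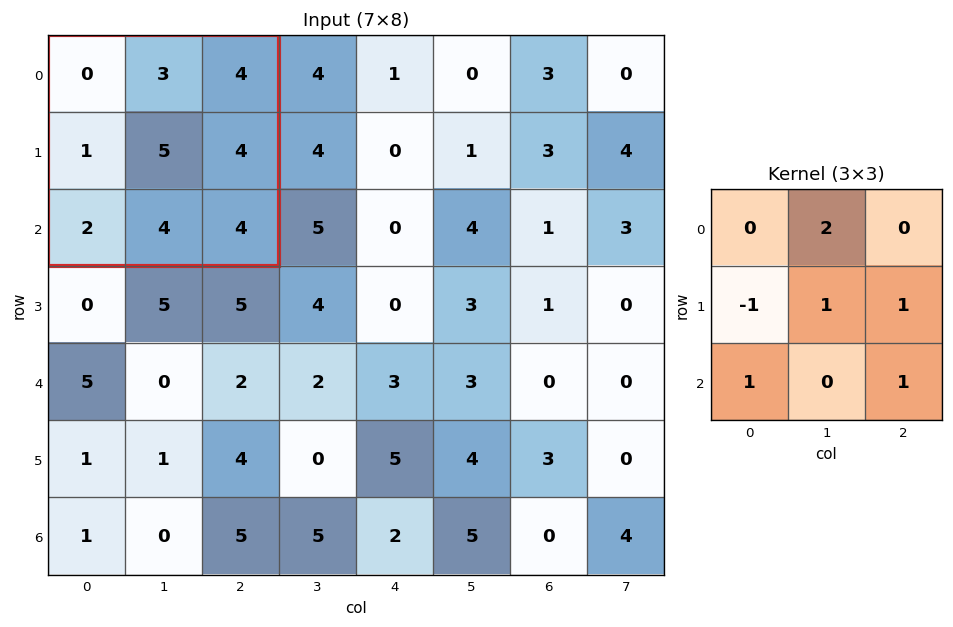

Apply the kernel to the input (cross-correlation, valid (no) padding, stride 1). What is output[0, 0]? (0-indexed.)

20

The receptive field on the input at this output position is [0 3 4 / 1 5 4 / 2 4 4]. Elementwise product with the kernel and sum: 3·2 + 1·-1 + 5·1 + 4·1 + 2·1 + 4·1.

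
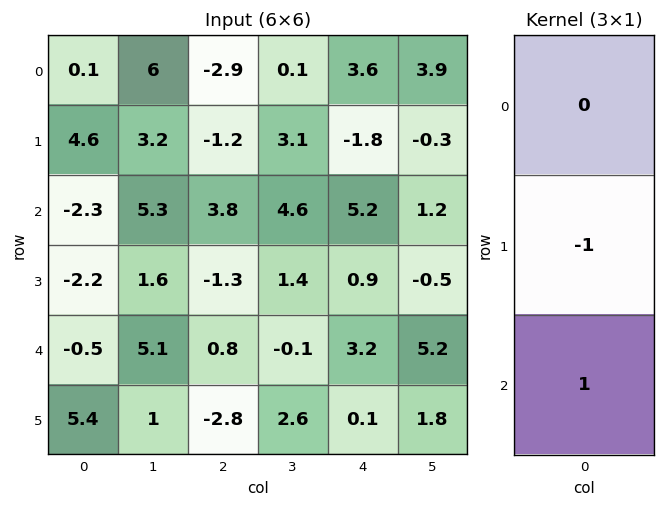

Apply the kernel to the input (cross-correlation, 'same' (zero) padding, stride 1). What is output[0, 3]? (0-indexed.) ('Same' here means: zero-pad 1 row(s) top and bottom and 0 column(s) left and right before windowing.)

The receptive field on the zero-padded input at this output position is [0 / 0.1 / 3.1]. Elementwise product with the kernel and sum: 0.1·-1 + 3.1·1.

3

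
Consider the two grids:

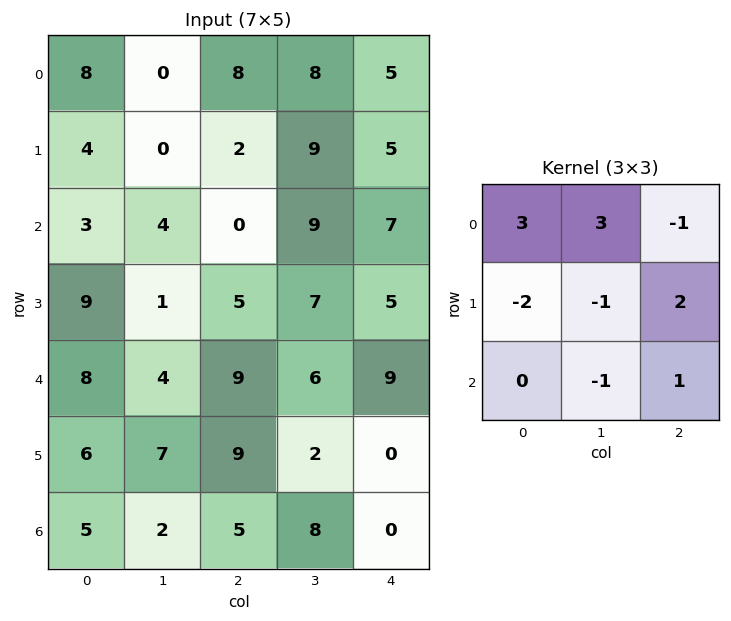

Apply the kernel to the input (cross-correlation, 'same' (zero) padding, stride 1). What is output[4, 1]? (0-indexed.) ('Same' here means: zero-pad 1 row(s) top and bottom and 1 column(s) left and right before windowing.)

The receptive field on the zero-padded input at this output position is [9 1 5 / 8 4 9 / 6 7 9]. Elementwise product with the kernel and sum: 9·3 + 1·3 + 5·-1 + 8·-2 + 4·-1 + 9·2 + 7·-1 + 9·1.

25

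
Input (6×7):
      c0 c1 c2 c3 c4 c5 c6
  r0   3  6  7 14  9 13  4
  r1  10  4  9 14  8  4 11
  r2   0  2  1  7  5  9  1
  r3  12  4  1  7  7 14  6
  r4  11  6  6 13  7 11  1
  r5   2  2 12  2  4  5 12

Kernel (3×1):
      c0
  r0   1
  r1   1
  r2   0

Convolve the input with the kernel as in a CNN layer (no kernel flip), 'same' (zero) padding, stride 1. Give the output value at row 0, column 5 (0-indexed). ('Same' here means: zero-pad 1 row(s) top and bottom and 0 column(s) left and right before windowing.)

13

The receptive field on the zero-padded input at this output position is [0 / 13 / 4]. Elementwise product with the kernel and sum: 0·1 + 13·1.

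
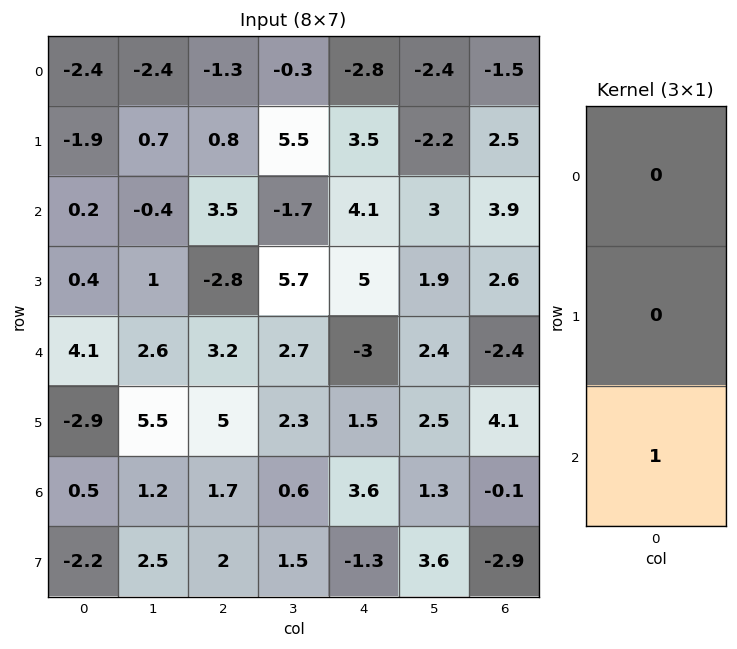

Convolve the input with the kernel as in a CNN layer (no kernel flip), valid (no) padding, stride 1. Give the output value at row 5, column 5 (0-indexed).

3.6

The receptive field on the input at this output position is [2.5 / 1.3 / 3.6]. Elementwise product with the kernel and sum: 3.6·1.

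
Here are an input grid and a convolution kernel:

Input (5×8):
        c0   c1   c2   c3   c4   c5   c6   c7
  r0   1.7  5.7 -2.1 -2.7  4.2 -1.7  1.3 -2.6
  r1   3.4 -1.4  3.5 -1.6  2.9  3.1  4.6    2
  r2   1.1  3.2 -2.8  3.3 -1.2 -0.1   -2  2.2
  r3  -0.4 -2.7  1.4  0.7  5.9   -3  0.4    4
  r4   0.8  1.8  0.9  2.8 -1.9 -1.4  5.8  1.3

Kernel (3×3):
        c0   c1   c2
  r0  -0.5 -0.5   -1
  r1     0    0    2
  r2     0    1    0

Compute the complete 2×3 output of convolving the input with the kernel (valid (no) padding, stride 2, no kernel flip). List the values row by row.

Output[0,0]: The receptive field on the input at this output position is [1.7 5.7 -2.1 / 3.4 -1.4 3.5 / 1.1 3.2 -2.8]. Elementwise product with the kernel and sum: 1.7·-0.5 + 5.7·-0.5 + -2.1·-1 + 3.5·2 + 3.2·1.
Output[0,1]: The receptive field on the input at this output position is [-2.1 -2.7 4.2 / 3.5 -1.6 2.9 / -2.8 3.3 -1.2]. Elementwise product with the kernel and sum: -2.1·-0.5 + -2.7·-0.5 + 4.2·-1 + 2.9·2 + 3.3·1.

8.6 7.3 6.55
5.25 15.55 2.05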